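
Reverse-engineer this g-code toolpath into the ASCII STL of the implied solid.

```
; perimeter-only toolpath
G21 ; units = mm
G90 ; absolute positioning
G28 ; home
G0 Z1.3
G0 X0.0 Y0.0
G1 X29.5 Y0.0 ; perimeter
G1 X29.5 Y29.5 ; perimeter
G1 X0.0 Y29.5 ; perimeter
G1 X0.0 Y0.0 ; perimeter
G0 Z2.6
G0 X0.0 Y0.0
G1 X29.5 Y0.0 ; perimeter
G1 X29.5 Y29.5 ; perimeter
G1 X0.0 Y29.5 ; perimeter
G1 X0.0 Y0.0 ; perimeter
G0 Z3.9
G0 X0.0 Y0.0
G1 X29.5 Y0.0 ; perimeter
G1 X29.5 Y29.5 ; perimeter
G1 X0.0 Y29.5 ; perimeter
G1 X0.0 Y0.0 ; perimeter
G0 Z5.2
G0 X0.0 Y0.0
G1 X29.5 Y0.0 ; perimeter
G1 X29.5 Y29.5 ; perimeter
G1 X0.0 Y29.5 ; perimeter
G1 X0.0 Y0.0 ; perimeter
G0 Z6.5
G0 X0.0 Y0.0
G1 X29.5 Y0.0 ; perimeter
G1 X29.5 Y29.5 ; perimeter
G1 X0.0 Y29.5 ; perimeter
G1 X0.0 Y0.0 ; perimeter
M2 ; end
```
solid part
  facet normal 0.0000 0.0000 -1.0000
    outer loop
      vertex 29.5 29.5 0.0
      vertex 29.5 0.0 0.0
      vertex 0.0 0.0 0.0
    endloop
  endfacet
  facet normal 0.0000 0.0000 -1.0000
    outer loop
      vertex 0.0 29.5 0.0
      vertex 29.5 29.5 0.0
      vertex 0.0 0.0 0.0
    endloop
  endfacet
  facet normal 0.0000 0.0000 1.0000
    outer loop
      vertex 0.0 0.0 6.5
      vertex 29.5 0.0 6.5
      vertex 29.5 29.5 6.5
    endloop
  endfacet
  facet normal 0.0000 0.0000 1.0000
    outer loop
      vertex 0.0 0.0 6.5
      vertex 29.5 29.5 6.5
      vertex 0.0 29.5 6.5
    endloop
  endfacet
  facet normal 0.0000 -1.0000 0.0000
    outer loop
      vertex 0.0 0.0 0.0
      vertex 29.5 0.0 0.0
      vertex 29.5 0.0 6.5
    endloop
  endfacet
  facet normal 0.0000 -1.0000 0.0000
    outer loop
      vertex 0.0 0.0 0.0
      vertex 29.5 0.0 6.5
      vertex 0.0 0.0 6.5
    endloop
  endfacet
  facet normal 0.0000 1.0000 0.0000
    outer loop
      vertex 29.5 29.5 6.5
      vertex 29.5 29.5 0.0
      vertex 0.0 29.5 0.0
    endloop
  endfacet
  facet normal 0.0000 1.0000 0.0000
    outer loop
      vertex 0.0 29.5 6.5
      vertex 29.5 29.5 6.5
      vertex 0.0 29.5 0.0
    endloop
  endfacet
  facet normal -1.0000 0.0000 0.0000
    outer loop
      vertex 0.0 29.5 6.5
      vertex 0.0 29.5 0.0
      vertex 0.0 0.0 0.0
    endloop
  endfacet
  facet normal -1.0000 0.0000 0.0000
    outer loop
      vertex 0.0 0.0 6.5
      vertex 0.0 29.5 6.5
      vertex 0.0 0.0 0.0
    endloop
  endfacet
  facet normal 1.0000 0.0000 0.0000
    outer loop
      vertex 29.5 0.0 0.0
      vertex 29.5 29.5 0.0
      vertex 29.5 29.5 6.5
    endloop
  endfacet
  facet normal 1.0000 0.0000 0.0000
    outer loop
      vertex 29.5 0.0 0.0
      vertex 29.5 29.5 6.5
      vertex 29.5 0.0 6.5
    endloop
  endfacet
endsolid part

The G0 Z moves step by Δz≈1.3 mm. Every layer's G1 loop is the same polygon, so the solid is a straight extrusion of it from z=0 to z≈6.5. Closing with flat bottom and top caps and triangulating gives 12 facets — a rectangular box, roughly 29.5 × 29.5 mm footprint and 6.5 mm tall.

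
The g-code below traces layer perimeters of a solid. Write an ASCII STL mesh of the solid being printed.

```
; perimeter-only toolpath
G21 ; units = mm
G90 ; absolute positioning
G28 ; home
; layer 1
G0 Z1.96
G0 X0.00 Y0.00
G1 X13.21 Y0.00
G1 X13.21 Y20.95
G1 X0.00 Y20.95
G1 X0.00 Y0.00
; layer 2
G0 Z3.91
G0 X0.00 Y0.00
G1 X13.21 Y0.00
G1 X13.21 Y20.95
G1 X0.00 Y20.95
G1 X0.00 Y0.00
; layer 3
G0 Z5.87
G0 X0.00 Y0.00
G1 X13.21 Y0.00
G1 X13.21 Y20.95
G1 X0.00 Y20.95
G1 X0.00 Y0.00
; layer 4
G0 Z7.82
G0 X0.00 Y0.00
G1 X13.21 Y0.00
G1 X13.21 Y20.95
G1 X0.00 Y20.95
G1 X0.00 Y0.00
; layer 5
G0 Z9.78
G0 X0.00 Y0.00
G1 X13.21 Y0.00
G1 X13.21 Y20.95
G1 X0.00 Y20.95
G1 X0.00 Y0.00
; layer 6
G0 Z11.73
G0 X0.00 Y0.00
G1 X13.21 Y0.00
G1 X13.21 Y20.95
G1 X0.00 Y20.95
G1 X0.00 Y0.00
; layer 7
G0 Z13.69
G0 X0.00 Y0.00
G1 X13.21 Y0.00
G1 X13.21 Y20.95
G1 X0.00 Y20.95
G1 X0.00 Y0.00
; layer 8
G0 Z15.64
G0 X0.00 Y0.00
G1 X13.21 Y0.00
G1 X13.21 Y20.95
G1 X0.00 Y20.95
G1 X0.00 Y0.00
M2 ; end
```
solid part
  facet normal 0.0000 0.0000 -1.0000
    outer loop
      vertex 13.21 20.95 0.00
      vertex 13.21 0.00 0.00
      vertex 0.00 0.00 0.00
    endloop
  endfacet
  facet normal 0.0000 0.0000 -1.0000
    outer loop
      vertex 0.00 20.95 0.00
      vertex 13.21 20.95 0.00
      vertex 0.00 0.00 0.00
    endloop
  endfacet
  facet normal 0.0000 0.0000 1.0000
    outer loop
      vertex 0.00 0.00 15.64
      vertex 13.21 0.00 15.64
      vertex 13.21 20.95 15.64
    endloop
  endfacet
  facet normal 0.0000 0.0000 1.0000
    outer loop
      vertex 0.00 0.00 15.64
      vertex 13.21 20.95 15.64
      vertex 0.00 20.95 15.64
    endloop
  endfacet
  facet normal 0.0000 -1.0000 0.0000
    outer loop
      vertex 0.00 0.00 0.00
      vertex 13.21 0.00 0.00
      vertex 13.21 0.00 15.64
    endloop
  endfacet
  facet normal 0.0000 -1.0000 0.0000
    outer loop
      vertex 0.00 0.00 0.00
      vertex 13.21 0.00 15.64
      vertex 0.00 0.00 15.64
    endloop
  endfacet
  facet normal 0.0000 1.0000 0.0000
    outer loop
      vertex 13.21 20.95 15.64
      vertex 13.21 20.95 0.00
      vertex 0.00 20.95 0.00
    endloop
  endfacet
  facet normal 0.0000 1.0000 0.0000
    outer loop
      vertex 0.00 20.95 15.64
      vertex 13.21 20.95 15.64
      vertex 0.00 20.95 0.00
    endloop
  endfacet
  facet normal -1.0000 0.0000 0.0000
    outer loop
      vertex 0.00 20.95 15.64
      vertex 0.00 20.95 0.00
      vertex 0.00 0.00 0.00
    endloop
  endfacet
  facet normal -1.0000 0.0000 0.0000
    outer loop
      vertex 0.00 0.00 15.64
      vertex 0.00 20.95 15.64
      vertex 0.00 0.00 0.00
    endloop
  endfacet
  facet normal 1.0000 0.0000 0.0000
    outer loop
      vertex 13.21 0.00 0.00
      vertex 13.21 20.95 0.00
      vertex 13.21 20.95 15.64
    endloop
  endfacet
  facet normal 1.0000 0.0000 0.0000
    outer loop
      vertex 13.21 0.00 0.00
      vertex 13.21 20.95 15.64
      vertex 13.21 0.00 15.64
    endloop
  endfacet
endsolid part

The G0 Z moves step by Δz≈1.96 mm. Every layer's G1 loop is the same polygon, so the solid is a straight extrusion of it from z=0 to z≈15.6. Closing with flat bottom and top caps and triangulating gives 12 facets — a rectangular box, roughly 13.2 × 20.9 mm footprint and 15.6 mm tall.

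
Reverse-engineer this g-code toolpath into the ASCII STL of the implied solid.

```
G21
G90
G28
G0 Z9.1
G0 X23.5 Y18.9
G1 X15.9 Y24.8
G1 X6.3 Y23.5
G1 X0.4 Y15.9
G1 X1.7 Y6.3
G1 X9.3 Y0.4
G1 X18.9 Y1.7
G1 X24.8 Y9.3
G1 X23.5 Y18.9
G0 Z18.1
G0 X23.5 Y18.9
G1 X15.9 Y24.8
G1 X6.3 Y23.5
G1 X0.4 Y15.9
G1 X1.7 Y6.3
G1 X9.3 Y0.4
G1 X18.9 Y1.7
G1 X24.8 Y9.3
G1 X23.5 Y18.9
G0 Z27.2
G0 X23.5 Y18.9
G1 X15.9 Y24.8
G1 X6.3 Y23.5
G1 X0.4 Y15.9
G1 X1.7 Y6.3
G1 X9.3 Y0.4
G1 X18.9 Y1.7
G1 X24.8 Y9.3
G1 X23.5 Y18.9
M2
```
solid part
  facet normal 0.0000 0.0000 -1.0000
    outer loop
      vertex 6.3 23.5 0.0
      vertex 15.9 24.8 0.0
      vertex 23.5 18.9 0.0
    endloop
  endfacet
  facet normal 0.0000 0.0000 -1.0000
    outer loop
      vertex 0.4 15.9 0.0
      vertex 6.3 23.5 0.0
      vertex 23.5 18.9 0.0
    endloop
  endfacet
  facet normal 0.0000 0.0000 -1.0000
    outer loop
      vertex 1.7 6.3 0.0
      vertex 0.4 15.9 0.0
      vertex 23.5 18.9 0.0
    endloop
  endfacet
  facet normal 0.0000 0.0000 -1.0000
    outer loop
      vertex 9.3 0.4 0.0
      vertex 1.7 6.3 0.0
      vertex 23.5 18.9 0.0
    endloop
  endfacet
  facet normal 0.0000 0.0000 -1.0000
    outer loop
      vertex 18.9 1.7 0.0
      vertex 9.3 0.4 0.0
      vertex 23.5 18.9 0.0
    endloop
  endfacet
  facet normal 0.0000 0.0000 -1.0000
    outer loop
      vertex 24.8 9.3 0.0
      vertex 18.9 1.7 0.0
      vertex 23.5 18.9 0.0
    endloop
  endfacet
  facet normal 0.0000 0.0000 1.0000
    outer loop
      vertex 23.5 18.9 27.2
      vertex 15.9 24.8 27.2
      vertex 6.3 23.5 27.2
    endloop
  endfacet
  facet normal 0.0000 0.0000 1.0000
    outer loop
      vertex 23.5 18.9 27.2
      vertex 6.3 23.5 27.2
      vertex 0.4 15.9 27.2
    endloop
  endfacet
  facet normal 0.0000 0.0000 1.0000
    outer loop
      vertex 23.5 18.9 27.2
      vertex 0.4 15.9 27.2
      vertex 1.7 6.3 27.2
    endloop
  endfacet
  facet normal 0.0000 0.0000 1.0000
    outer loop
      vertex 23.5 18.9 27.2
      vertex 1.7 6.3 27.2
      vertex 9.3 0.4 27.2
    endloop
  endfacet
  facet normal 0.0000 0.0000 1.0000
    outer loop
      vertex 23.5 18.9 27.2
      vertex 9.3 0.4 27.2
      vertex 18.9 1.7 27.2
    endloop
  endfacet
  facet normal 0.0000 0.0000 1.0000
    outer loop
      vertex 23.5 18.9 27.2
      vertex 18.9 1.7 27.2
      vertex 24.8 9.3 27.2
    endloop
  endfacet
  facet normal 0.6132 0.7899 0.0000
    outer loop
      vertex 23.5 18.9 0.0
      vertex 15.9 24.8 0.0
      vertex 15.9 24.8 27.2
    endloop
  endfacet
  facet normal 0.6132 0.7899 0.0000
    outer loop
      vertex 23.5 18.9 0.0
      vertex 15.9 24.8 27.2
      vertex 23.5 18.9 27.2
    endloop
  endfacet
  facet normal -0.1342 0.9910 0.0000
    outer loop
      vertex 15.9 24.8 0.0
      vertex 6.3 23.5 0.0
      vertex 6.3 23.5 27.2
    endloop
  endfacet
  facet normal -0.1342 0.9910 0.0000
    outer loop
      vertex 15.9 24.8 0.0
      vertex 6.3 23.5 27.2
      vertex 15.9 24.8 27.2
    endloop
  endfacet
  facet normal -0.7899 0.6132 0.0000
    outer loop
      vertex 6.3 23.5 0.0
      vertex 0.4 15.9 0.0
      vertex 0.4 15.9 27.2
    endloop
  endfacet
  facet normal -0.7899 0.6132 0.0000
    outer loop
      vertex 6.3 23.5 0.0
      vertex 0.4 15.9 27.2
      vertex 6.3 23.5 27.2
    endloop
  endfacet
  facet normal -0.9910 -0.1342 0.0000
    outer loop
      vertex 0.4 15.9 0.0
      vertex 1.7 6.3 0.0
      vertex 1.7 6.3 27.2
    endloop
  endfacet
  facet normal -0.9910 -0.1342 0.0000
    outer loop
      vertex 0.4 15.9 0.0
      vertex 1.7 6.3 27.2
      vertex 0.4 15.9 27.2
    endloop
  endfacet
  facet normal -0.6132 -0.7899 0.0000
    outer loop
      vertex 1.7 6.3 0.0
      vertex 9.3 0.4 0.0
      vertex 9.3 0.4 27.2
    endloop
  endfacet
  facet normal -0.6132 -0.7899 0.0000
    outer loop
      vertex 1.7 6.3 0.0
      vertex 9.3 0.4 27.2
      vertex 1.7 6.3 27.2
    endloop
  endfacet
  facet normal 0.1342 -0.9910 0.0000
    outer loop
      vertex 9.3 0.4 0.0
      vertex 18.9 1.7 0.0
      vertex 18.9 1.7 27.2
    endloop
  endfacet
  facet normal 0.1342 -0.9910 0.0000
    outer loop
      vertex 9.3 0.4 0.0
      vertex 18.9 1.7 27.2
      vertex 9.3 0.4 27.2
    endloop
  endfacet
  facet normal 0.7899 -0.6132 0.0000
    outer loop
      vertex 18.9 1.7 0.0
      vertex 24.8 9.3 0.0
      vertex 24.8 9.3 27.2
    endloop
  endfacet
  facet normal 0.7899 -0.6132 0.0000
    outer loop
      vertex 18.9 1.7 0.0
      vertex 24.8 9.3 27.2
      vertex 18.9 1.7 27.2
    endloop
  endfacet
  facet normal 0.9910 0.1342 0.0000
    outer loop
      vertex 24.8 9.3 0.0
      vertex 23.5 18.9 0.0
      vertex 23.5 18.9 27.2
    endloop
  endfacet
  facet normal 0.9910 0.1342 0.0000
    outer loop
      vertex 24.8 9.3 0.0
      vertex 23.5 18.9 27.2
      vertex 24.8 9.3 27.2
    endloop
  endfacet
endsolid part

The G0 Z moves step by Δz≈9.1 mm. Every layer's G1 loop is the same polygon, so the solid is a straight extrusion of it from z=0 to z≈27.2. Closing with flat bottom and top caps and triangulating gives 28 facets — a regular 8-sided prism (a cylinder approximated with 8 flat sides), circumscribed radius ≈ 12.6 mm, height ≈ 27.2 mm.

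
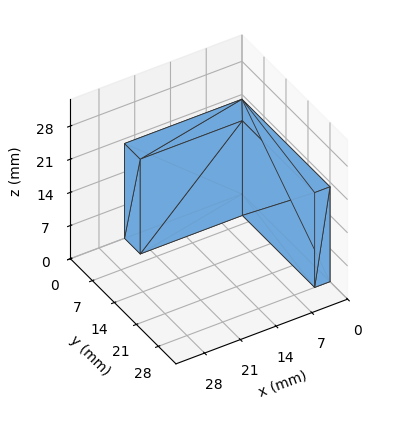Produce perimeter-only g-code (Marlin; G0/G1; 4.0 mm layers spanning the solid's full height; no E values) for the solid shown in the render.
Reading the render: the shape is an L-shaped prism: outer 23 × 28 mm, arm thicknesses ≈ 5 mm (horizontal) and 3 mm (vertical), extruded 20 mm in z (dimensions read to the nearest mm from the axis ticks). For the g-code, the solid's height is divided into equal slices at the stated Δz and each level perimeter traced with G1 moves after a G0 lift.

; perimeter-only toolpath
G21 ; units = mm
G90 ; absolute positioning
G28 ; home
; layer 1
G0 Z4.0
G0 X0.0 Y0.0
G1 X23.0 Y0.0
G1 X23.0 Y5.0
G1 X3.0 Y5.0
G1 X3.0 Y28.0
G1 X0.0 Y28.0
G1 X0.0 Y0.0
; layer 2
G0 Z8.0
G0 X0.0 Y0.0
G1 X23.0 Y0.0
G1 X23.0 Y5.0
G1 X3.0 Y5.0
G1 X3.0 Y28.0
G1 X0.0 Y28.0
G1 X0.0 Y0.0
; layer 3
G0 Z12.0
G0 X0.0 Y0.0
G1 X23.0 Y0.0
G1 X23.0 Y5.0
G1 X3.0 Y5.0
G1 X3.0 Y28.0
G1 X0.0 Y28.0
G1 X0.0 Y0.0
; layer 4
G0 Z16.0
G0 X0.0 Y0.0
G1 X23.0 Y0.0
G1 X23.0 Y5.0
G1 X3.0 Y5.0
G1 X3.0 Y28.0
G1 X0.0 Y28.0
G1 X0.0 Y0.0
; layer 5
G0 Z20.0
G0 X0.0 Y0.0
G1 X23.0 Y0.0
G1 X23.0 Y5.0
G1 X3.0 Y5.0
G1 X3.0 Y28.0
G1 X0.0 Y28.0
G1 X0.0 Y0.0
M2 ; end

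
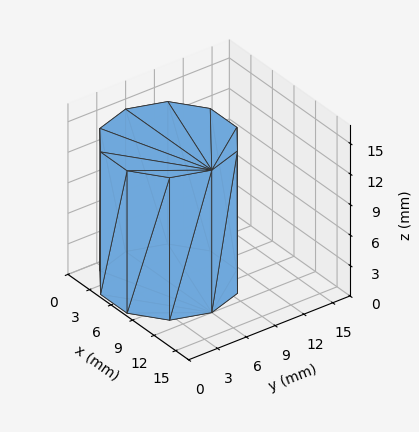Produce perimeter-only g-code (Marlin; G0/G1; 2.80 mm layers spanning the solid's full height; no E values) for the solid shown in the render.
Reading the render: the shape is a regular 10-sided prism (a cylinder approximated with 10 flat sides), circumscribed radius ≈ 6 mm, height ≈ 14 mm (dimensions read to the nearest mm from the axis ticks). For the g-code, the solid's height is divided into equal slices at the stated Δz and each level perimeter traced with G1 moves after a G0 lift.

; perimeter-only toolpath
G21 ; units = mm
G90 ; absolute positioning
G28 ; home
; layer 1
G0 Z2.80
G0 X12.00 Y6.00
G1 X10.85 Y9.53
G1 X7.85 Y11.71
G1 X4.15 Y11.71
G1 X1.15 Y9.53
G1 X0.00 Y6.00
G1 X1.15 Y2.47
G1 X4.15 Y0.29
G1 X7.85 Y0.29
G1 X10.85 Y2.47
G1 X12.00 Y6.00
; layer 2
G0 Z5.60
G0 X12.00 Y6.00
G1 X10.85 Y9.53
G1 X7.85 Y11.71
G1 X4.15 Y11.71
G1 X1.15 Y9.53
G1 X0.00 Y6.00
G1 X1.15 Y2.47
G1 X4.15 Y0.29
G1 X7.85 Y0.29
G1 X10.85 Y2.47
G1 X12.00 Y6.00
; layer 3
G0 Z8.40
G0 X12.00 Y6.00
G1 X10.85 Y9.53
G1 X7.85 Y11.71
G1 X4.15 Y11.71
G1 X1.15 Y9.53
G1 X0.00 Y6.00
G1 X1.15 Y2.47
G1 X4.15 Y0.29
G1 X7.85 Y0.29
G1 X10.85 Y2.47
G1 X12.00 Y6.00
; layer 4
G0 Z11.20
G0 X12.00 Y6.00
G1 X10.85 Y9.53
G1 X7.85 Y11.71
G1 X4.15 Y11.71
G1 X1.15 Y9.53
G1 X0.00 Y6.00
G1 X1.15 Y2.47
G1 X4.15 Y0.29
G1 X7.85 Y0.29
G1 X10.85 Y2.47
G1 X12.00 Y6.00
; layer 5
G0 Z14.00
G0 X12.00 Y6.00
G1 X10.85 Y9.53
G1 X7.85 Y11.71
G1 X4.15 Y11.71
G1 X1.15 Y9.53
G1 X0.00 Y6.00
G1 X1.15 Y2.47
G1 X4.15 Y0.29
G1 X7.85 Y0.29
G1 X10.85 Y2.47
G1 X12.00 Y6.00
M2 ; end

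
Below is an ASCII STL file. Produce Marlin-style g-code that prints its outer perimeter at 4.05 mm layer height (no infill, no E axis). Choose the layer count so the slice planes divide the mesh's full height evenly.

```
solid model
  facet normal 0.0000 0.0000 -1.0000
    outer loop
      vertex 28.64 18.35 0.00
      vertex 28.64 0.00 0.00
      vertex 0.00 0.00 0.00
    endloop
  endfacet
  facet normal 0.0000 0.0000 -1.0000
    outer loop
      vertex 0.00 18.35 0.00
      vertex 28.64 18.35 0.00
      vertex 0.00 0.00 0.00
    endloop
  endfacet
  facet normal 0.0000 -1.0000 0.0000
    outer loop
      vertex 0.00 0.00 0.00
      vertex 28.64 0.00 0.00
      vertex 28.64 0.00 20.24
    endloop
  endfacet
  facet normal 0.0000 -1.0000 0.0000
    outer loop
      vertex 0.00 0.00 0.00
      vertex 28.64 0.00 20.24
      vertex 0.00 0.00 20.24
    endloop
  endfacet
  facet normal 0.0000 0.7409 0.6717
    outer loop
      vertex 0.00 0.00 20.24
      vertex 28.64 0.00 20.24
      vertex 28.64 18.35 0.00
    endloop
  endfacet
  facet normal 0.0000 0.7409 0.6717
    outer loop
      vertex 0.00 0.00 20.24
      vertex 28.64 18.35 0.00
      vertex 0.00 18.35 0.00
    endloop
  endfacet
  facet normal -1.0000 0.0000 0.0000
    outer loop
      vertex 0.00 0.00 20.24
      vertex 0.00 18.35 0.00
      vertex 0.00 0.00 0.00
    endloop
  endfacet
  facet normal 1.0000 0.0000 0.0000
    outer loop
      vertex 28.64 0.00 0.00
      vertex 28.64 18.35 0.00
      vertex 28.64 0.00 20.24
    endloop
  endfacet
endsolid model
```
; perimeter-only toolpath
G21 ; units = mm
G90 ; absolute positioning
G28 ; home
; layer 1
G0 Z4.05
G0 X0.00 Y0.00
G1 X28.64 Y0.00
G1 X28.64 Y14.68
G1 X0.00 Y14.68
G1 X0.00 Y0.00
; layer 2
G0 Z8.10
G0 X0.00 Y0.00
G1 X28.64 Y0.00
G1 X28.64 Y11.01
G1 X0.00 Y11.01
G1 X0.00 Y0.00
; layer 3
G0 Z12.14
G0 X0.00 Y0.00
G1 X28.64 Y0.00
G1 X28.64 Y7.34
G1 X0.00 Y7.34
G1 X0.00 Y0.00
; layer 4
G0 Z16.19
G0 X0.00 Y0.00
G1 X28.64 Y0.00
G1 X28.64 Y3.67
G1 X0.00 Y3.67
G1 X0.00 Y0.00
M2 ; end

The solid is a wedge (ramp): 28.6 × 18.4 mm base, rising to 20.2 mm along the y=0 edge and sloping linearly to z=0 at y=18.4. Slicing at Δz = 4.05 mm — 5 equal slices spanning the solid's height, so layer i sits at z = i·h/5 — gives 4 non-empty perimeters. Each is a 4-segment closed polygon; G0 lifts to the layer z and rapids to the start vertex, then G1 traces the edges. The cross-section shrinks linearly with z (the slice at the apex is degenerate and omitted).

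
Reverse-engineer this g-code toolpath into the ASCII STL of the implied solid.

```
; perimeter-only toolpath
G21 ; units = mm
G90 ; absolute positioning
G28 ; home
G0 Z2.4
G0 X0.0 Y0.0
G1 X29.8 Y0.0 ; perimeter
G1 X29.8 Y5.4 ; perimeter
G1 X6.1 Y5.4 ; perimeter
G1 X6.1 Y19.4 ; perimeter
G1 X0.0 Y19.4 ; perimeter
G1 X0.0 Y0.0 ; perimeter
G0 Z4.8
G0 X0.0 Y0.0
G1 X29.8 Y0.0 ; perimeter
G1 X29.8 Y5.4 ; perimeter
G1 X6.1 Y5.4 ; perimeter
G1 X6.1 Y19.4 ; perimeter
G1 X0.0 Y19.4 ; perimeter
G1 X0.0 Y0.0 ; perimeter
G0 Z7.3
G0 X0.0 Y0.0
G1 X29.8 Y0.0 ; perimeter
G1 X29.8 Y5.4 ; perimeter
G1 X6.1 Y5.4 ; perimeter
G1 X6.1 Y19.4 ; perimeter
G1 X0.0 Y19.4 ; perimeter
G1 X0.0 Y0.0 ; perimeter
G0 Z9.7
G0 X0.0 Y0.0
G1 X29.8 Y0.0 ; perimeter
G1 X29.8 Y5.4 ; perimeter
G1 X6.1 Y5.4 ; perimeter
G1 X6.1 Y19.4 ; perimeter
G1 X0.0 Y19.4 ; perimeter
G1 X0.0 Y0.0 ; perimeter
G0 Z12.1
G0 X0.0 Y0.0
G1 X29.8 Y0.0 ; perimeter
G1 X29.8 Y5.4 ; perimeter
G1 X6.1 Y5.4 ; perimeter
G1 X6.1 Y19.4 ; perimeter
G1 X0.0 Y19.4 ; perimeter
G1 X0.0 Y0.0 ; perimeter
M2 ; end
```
solid part
  facet normal 0.0000 0.0000 -1.0000
    outer loop
      vertex 29.8 5.4 0.0
      vertex 29.8 0.0 0.0
      vertex 0.0 0.0 0.0
    endloop
  endfacet
  facet normal 0.0000 0.0000 -1.0000
    outer loop
      vertex 6.1 5.4 0.0
      vertex 29.8 5.4 0.0
      vertex 0.0 0.0 0.0
    endloop
  endfacet
  facet normal 0.0000 0.0000 -1.0000
    outer loop
      vertex 6.1 19.4 0.0
      vertex 6.1 5.4 0.0
      vertex 0.0 0.0 0.0
    endloop
  endfacet
  facet normal 0.0000 0.0000 -1.0000
    outer loop
      vertex 0.0 19.4 0.0
      vertex 6.1 19.4 0.0
      vertex 0.0 0.0 0.0
    endloop
  endfacet
  facet normal 0.0000 0.0000 1.0000
    outer loop
      vertex 0.0 0.0 12.1
      vertex 29.8 0.0 12.1
      vertex 29.8 5.4 12.1
    endloop
  endfacet
  facet normal 0.0000 0.0000 1.0000
    outer loop
      vertex 0.0 0.0 12.1
      vertex 29.8 5.4 12.1
      vertex 6.1 5.4 12.1
    endloop
  endfacet
  facet normal 0.0000 0.0000 1.0000
    outer loop
      vertex 0.0 0.0 12.1
      vertex 6.1 5.4 12.1
      vertex 6.1 19.4 12.1
    endloop
  endfacet
  facet normal 0.0000 0.0000 1.0000
    outer loop
      vertex 0.0 0.0 12.1
      vertex 6.1 19.4 12.1
      vertex 0.0 19.4 12.1
    endloop
  endfacet
  facet normal 0.0000 -1.0000 0.0000
    outer loop
      vertex 0.0 0.0 0.0
      vertex 29.8 0.0 0.0
      vertex 29.8 0.0 12.1
    endloop
  endfacet
  facet normal 0.0000 -1.0000 0.0000
    outer loop
      vertex 0.0 0.0 0.0
      vertex 29.8 0.0 12.1
      vertex 0.0 0.0 12.1
    endloop
  endfacet
  facet normal 1.0000 0.0000 0.0000
    outer loop
      vertex 29.8 0.0 0.0
      vertex 29.8 5.4 0.0
      vertex 29.8 5.4 12.1
    endloop
  endfacet
  facet normal 1.0000 0.0000 0.0000
    outer loop
      vertex 29.8 0.0 0.0
      vertex 29.8 5.4 12.1
      vertex 29.8 0.0 12.1
    endloop
  endfacet
  facet normal 0.0000 1.0000 0.0000
    outer loop
      vertex 29.8 5.4 0.0
      vertex 6.1 5.4 0.0
      vertex 6.1 5.4 12.1
    endloop
  endfacet
  facet normal 0.0000 1.0000 0.0000
    outer loop
      vertex 29.8 5.4 0.0
      vertex 6.1 5.4 12.1
      vertex 29.8 5.4 12.1
    endloop
  endfacet
  facet normal 1.0000 0.0000 0.0000
    outer loop
      vertex 6.1 5.4 0.0
      vertex 6.1 19.4 0.0
      vertex 6.1 19.4 12.1
    endloop
  endfacet
  facet normal 1.0000 0.0000 0.0000
    outer loop
      vertex 6.1 5.4 0.0
      vertex 6.1 19.4 12.1
      vertex 6.1 5.4 12.1
    endloop
  endfacet
  facet normal 0.0000 1.0000 0.0000
    outer loop
      vertex 6.1 19.4 0.0
      vertex 0.0 19.4 0.0
      vertex 0.0 19.4 12.1
    endloop
  endfacet
  facet normal 0.0000 1.0000 0.0000
    outer loop
      vertex 6.1 19.4 0.0
      vertex 0.0 19.4 12.1
      vertex 6.1 19.4 12.1
    endloop
  endfacet
  facet normal -1.0000 0.0000 0.0000
    outer loop
      vertex 0.0 19.4 0.0
      vertex 0.0 0.0 0.0
      vertex 0.0 0.0 12.1
    endloop
  endfacet
  facet normal -1.0000 0.0000 0.0000
    outer loop
      vertex 0.0 19.4 0.0
      vertex 0.0 0.0 12.1
      vertex 0.0 19.4 12.1
    endloop
  endfacet
endsolid part

The G0 Z moves step by Δz≈2.4 mm. Every layer's G1 loop is the same polygon, so the solid is a straight extrusion of it from z=0 to z≈12.1. Closing with flat bottom and top caps and triangulating gives 20 facets — an L-shaped prism: outer 29.8 × 19.4 mm, arm thicknesses ≈ 5.4 mm (horizontal) and 6.1 mm (vertical), extruded 12.1 mm in z.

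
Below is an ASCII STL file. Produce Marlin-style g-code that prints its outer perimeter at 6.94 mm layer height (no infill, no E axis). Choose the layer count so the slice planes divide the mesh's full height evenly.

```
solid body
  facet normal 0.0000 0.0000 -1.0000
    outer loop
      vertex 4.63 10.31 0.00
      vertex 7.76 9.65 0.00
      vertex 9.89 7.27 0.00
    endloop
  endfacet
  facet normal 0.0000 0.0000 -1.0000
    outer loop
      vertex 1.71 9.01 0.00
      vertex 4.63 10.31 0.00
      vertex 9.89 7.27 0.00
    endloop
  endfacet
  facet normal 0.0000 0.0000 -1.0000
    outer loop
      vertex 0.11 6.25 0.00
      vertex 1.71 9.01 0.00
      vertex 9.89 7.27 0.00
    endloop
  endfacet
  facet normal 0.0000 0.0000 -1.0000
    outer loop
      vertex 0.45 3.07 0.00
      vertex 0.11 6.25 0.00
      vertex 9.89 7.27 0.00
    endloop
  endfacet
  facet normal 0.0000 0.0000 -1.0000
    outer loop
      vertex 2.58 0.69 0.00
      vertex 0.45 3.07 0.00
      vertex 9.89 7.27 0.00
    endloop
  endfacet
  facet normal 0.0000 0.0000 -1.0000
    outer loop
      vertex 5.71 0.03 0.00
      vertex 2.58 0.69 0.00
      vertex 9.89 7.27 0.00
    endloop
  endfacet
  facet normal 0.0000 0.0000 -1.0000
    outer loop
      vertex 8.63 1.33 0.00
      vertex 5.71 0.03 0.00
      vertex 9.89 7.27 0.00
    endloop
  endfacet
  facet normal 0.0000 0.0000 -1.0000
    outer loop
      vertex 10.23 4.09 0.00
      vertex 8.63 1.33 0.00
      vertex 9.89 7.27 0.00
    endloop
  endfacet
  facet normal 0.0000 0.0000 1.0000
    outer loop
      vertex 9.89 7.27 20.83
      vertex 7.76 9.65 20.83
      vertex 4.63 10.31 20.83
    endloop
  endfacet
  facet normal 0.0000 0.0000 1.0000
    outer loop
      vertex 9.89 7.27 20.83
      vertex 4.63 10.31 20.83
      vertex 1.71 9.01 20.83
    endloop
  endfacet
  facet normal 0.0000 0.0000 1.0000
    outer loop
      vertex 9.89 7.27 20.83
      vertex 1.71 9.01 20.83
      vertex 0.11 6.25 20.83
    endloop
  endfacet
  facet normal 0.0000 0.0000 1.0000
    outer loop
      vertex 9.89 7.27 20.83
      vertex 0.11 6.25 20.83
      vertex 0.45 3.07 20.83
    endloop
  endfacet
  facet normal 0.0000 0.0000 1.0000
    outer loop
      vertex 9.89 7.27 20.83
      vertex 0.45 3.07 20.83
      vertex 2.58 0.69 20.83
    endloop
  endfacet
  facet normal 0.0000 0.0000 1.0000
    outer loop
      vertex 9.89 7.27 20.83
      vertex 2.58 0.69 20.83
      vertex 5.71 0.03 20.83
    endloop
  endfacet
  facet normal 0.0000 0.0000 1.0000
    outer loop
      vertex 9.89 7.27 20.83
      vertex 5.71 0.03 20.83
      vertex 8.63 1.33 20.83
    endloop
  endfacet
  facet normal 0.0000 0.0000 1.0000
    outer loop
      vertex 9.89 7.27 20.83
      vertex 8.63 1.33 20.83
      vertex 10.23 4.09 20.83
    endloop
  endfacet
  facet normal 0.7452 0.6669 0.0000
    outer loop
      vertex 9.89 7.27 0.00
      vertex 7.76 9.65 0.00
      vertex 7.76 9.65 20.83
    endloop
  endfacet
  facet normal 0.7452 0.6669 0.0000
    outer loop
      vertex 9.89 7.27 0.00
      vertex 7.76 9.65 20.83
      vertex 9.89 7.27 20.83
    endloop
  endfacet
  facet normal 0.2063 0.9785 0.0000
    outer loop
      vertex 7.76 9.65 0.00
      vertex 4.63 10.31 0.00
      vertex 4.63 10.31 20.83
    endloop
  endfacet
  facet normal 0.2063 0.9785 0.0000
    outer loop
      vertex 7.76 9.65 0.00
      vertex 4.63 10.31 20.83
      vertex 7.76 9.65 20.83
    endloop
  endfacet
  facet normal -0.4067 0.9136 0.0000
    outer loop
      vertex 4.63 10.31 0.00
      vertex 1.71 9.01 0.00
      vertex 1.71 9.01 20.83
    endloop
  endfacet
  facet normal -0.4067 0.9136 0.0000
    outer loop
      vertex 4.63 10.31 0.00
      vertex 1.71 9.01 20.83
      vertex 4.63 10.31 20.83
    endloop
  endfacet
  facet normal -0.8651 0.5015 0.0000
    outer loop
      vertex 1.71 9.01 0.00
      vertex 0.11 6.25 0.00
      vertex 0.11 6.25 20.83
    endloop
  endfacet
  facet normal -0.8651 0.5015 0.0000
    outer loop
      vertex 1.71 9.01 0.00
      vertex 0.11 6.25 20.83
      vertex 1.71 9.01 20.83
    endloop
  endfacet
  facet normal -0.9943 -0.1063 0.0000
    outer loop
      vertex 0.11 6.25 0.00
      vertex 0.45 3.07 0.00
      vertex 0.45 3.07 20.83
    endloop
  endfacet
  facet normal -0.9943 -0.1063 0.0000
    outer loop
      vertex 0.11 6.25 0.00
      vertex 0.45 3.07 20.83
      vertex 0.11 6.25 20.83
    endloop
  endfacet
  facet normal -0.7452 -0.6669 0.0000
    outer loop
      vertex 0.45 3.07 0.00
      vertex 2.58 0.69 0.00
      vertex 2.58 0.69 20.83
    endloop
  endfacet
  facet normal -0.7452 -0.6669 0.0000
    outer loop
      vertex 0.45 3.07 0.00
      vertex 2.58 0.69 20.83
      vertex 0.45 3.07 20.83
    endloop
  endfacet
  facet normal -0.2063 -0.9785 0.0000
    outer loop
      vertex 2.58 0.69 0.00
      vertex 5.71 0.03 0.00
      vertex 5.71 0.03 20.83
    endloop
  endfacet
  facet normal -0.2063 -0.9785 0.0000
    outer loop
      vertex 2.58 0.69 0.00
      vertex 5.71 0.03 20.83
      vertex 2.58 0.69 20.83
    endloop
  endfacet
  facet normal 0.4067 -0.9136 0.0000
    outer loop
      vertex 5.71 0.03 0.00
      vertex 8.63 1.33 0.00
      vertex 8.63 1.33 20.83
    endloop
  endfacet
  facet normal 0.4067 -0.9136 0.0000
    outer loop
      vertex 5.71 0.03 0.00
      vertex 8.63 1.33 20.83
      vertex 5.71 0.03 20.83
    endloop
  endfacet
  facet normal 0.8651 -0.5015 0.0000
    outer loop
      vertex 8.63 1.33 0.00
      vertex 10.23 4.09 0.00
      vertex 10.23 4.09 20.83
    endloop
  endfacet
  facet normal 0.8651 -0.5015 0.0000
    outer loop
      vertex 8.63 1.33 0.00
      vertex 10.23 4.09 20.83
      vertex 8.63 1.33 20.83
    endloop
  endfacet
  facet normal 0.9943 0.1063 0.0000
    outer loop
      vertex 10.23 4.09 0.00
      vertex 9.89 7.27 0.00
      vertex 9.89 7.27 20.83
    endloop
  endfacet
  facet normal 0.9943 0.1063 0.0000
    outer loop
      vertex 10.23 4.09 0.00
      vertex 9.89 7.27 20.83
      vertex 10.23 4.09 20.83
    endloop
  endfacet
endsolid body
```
; perimeter-only toolpath
G21 ; units = mm
G90 ; absolute positioning
G28 ; home
; layer 1
G0 Z6.94
G0 X9.89 Y7.27
G1 X7.76 Y9.65
G1 X4.63 Y10.31
G1 X1.71 Y9.01
G1 X0.11 Y6.25
G1 X0.45 Y3.07
G1 X2.58 Y0.69
G1 X5.71 Y0.03
G1 X8.63 Y1.33
G1 X10.23 Y4.09
G1 X9.89 Y7.27
; layer 2
G0 Z13.89
G0 X9.89 Y7.27
G1 X7.76 Y9.65
G1 X4.63 Y10.31
G1 X1.71 Y9.01
G1 X0.11 Y6.25
G1 X0.45 Y3.07
G1 X2.58 Y0.69
G1 X5.71 Y0.03
G1 X8.63 Y1.33
G1 X10.23 Y4.09
G1 X9.89 Y7.27
; layer 3
G0 Z20.83
G0 X9.89 Y7.27
G1 X7.76 Y9.65
G1 X4.63 Y10.31
G1 X1.71 Y9.01
G1 X0.11 Y6.25
G1 X0.45 Y3.07
G1 X2.58 Y0.69
G1 X5.71 Y0.03
G1 X8.63 Y1.33
G1 X10.23 Y4.09
G1 X9.89 Y7.27
M2 ; end

The solid is a regular 10-sided prism (a cylinder approximated with 10 flat sides), circumscribed radius ≈ 5.17 mm, height ≈ 20.8 mm. Slicing at Δz = 6.94 mm — 3 equal slices spanning the solid's height, so layer i sits at z = i·h/3 — gives 3 non-empty perimeters. Each is a 10-segment closed polygon; G0 lifts to the layer z and rapids to the start vertex, then G1 traces the edges.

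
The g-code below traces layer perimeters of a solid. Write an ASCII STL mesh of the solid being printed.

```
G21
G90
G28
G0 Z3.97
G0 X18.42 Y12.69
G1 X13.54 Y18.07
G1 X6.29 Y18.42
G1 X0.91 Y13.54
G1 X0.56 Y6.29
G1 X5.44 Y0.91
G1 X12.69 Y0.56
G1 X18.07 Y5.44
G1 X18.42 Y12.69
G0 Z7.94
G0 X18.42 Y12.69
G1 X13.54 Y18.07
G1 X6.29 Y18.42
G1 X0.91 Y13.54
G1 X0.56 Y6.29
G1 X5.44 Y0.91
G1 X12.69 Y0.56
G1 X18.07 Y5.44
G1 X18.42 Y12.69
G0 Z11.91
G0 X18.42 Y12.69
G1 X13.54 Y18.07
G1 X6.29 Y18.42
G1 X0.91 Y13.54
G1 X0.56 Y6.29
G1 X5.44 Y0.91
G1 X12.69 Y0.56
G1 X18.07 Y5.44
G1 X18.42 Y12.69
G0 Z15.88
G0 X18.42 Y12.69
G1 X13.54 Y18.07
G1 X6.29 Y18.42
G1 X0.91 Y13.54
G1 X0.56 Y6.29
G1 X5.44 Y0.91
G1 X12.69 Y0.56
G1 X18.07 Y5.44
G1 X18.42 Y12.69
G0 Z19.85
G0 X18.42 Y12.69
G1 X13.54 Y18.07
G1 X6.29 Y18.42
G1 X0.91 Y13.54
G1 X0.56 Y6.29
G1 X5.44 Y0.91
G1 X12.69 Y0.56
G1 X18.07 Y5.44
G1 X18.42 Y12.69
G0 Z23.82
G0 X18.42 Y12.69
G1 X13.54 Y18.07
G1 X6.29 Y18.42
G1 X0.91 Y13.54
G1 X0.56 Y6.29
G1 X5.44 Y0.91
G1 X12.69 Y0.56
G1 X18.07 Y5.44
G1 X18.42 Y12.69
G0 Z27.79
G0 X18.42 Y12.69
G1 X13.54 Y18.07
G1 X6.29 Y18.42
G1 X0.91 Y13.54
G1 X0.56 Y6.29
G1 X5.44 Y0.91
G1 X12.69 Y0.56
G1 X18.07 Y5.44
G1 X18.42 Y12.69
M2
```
solid part
  facet normal 0.0000 0.0000 -1.0000
    outer loop
      vertex 6.29 18.42 0.00
      vertex 13.54 18.07 0.00
      vertex 18.42 12.69 0.00
    endloop
  endfacet
  facet normal 0.0000 0.0000 -1.0000
    outer loop
      vertex 0.91 13.54 0.00
      vertex 6.29 18.42 0.00
      vertex 18.42 12.69 0.00
    endloop
  endfacet
  facet normal 0.0000 0.0000 -1.0000
    outer loop
      vertex 0.56 6.29 0.00
      vertex 0.91 13.54 0.00
      vertex 18.42 12.69 0.00
    endloop
  endfacet
  facet normal 0.0000 0.0000 -1.0000
    outer loop
      vertex 5.44 0.91 0.00
      vertex 0.56 6.29 0.00
      vertex 18.42 12.69 0.00
    endloop
  endfacet
  facet normal 0.0000 0.0000 -1.0000
    outer loop
      vertex 12.69 0.56 0.00
      vertex 5.44 0.91 0.00
      vertex 18.42 12.69 0.00
    endloop
  endfacet
  facet normal 0.0000 0.0000 -1.0000
    outer loop
      vertex 18.07 5.44 0.00
      vertex 12.69 0.56 0.00
      vertex 18.42 12.69 0.00
    endloop
  endfacet
  facet normal 0.0000 0.0000 1.0000
    outer loop
      vertex 18.42 12.69 27.79
      vertex 13.54 18.07 27.79
      vertex 6.29 18.42 27.79
    endloop
  endfacet
  facet normal 0.0000 0.0000 1.0000
    outer loop
      vertex 18.42 12.69 27.79
      vertex 6.29 18.42 27.79
      vertex 0.91 13.54 27.79
    endloop
  endfacet
  facet normal 0.0000 0.0000 1.0000
    outer loop
      vertex 18.42 12.69 27.79
      vertex 0.91 13.54 27.79
      vertex 0.56 6.29 27.79
    endloop
  endfacet
  facet normal 0.0000 0.0000 1.0000
    outer loop
      vertex 18.42 12.69 27.79
      vertex 0.56 6.29 27.79
      vertex 5.44 0.91 27.79
    endloop
  endfacet
  facet normal 0.0000 0.0000 1.0000
    outer loop
      vertex 18.42 12.69 27.79
      vertex 5.44 0.91 27.79
      vertex 12.69 0.56 27.79
    endloop
  endfacet
  facet normal 0.0000 0.0000 1.0000
    outer loop
      vertex 18.42 12.69 27.79
      vertex 12.69 0.56 27.79
      vertex 18.07 5.44 27.79
    endloop
  endfacet
  facet normal 0.7407 0.6719 0.0000
    outer loop
      vertex 18.42 12.69 0.00
      vertex 13.54 18.07 0.00
      vertex 13.54 18.07 27.79
    endloop
  endfacet
  facet normal 0.7407 0.6719 0.0000
    outer loop
      vertex 18.42 12.69 0.00
      vertex 13.54 18.07 27.79
      vertex 18.42 12.69 27.79
    endloop
  endfacet
  facet normal 0.0482 0.9988 0.0000
    outer loop
      vertex 13.54 18.07 0.00
      vertex 6.29 18.42 0.00
      vertex 6.29 18.42 27.79
    endloop
  endfacet
  facet normal 0.0482 0.9988 0.0000
    outer loop
      vertex 13.54 18.07 0.00
      vertex 6.29 18.42 27.79
      vertex 13.54 18.07 27.79
    endloop
  endfacet
  facet normal -0.6719 0.7407 0.0000
    outer loop
      vertex 6.29 18.42 0.00
      vertex 0.91 13.54 0.00
      vertex 0.91 13.54 27.79
    endloop
  endfacet
  facet normal -0.6719 0.7407 0.0000
    outer loop
      vertex 6.29 18.42 0.00
      vertex 0.91 13.54 27.79
      vertex 6.29 18.42 27.79
    endloop
  endfacet
  facet normal -0.9988 0.0482 0.0000
    outer loop
      vertex 0.91 13.54 0.00
      vertex 0.56 6.29 0.00
      vertex 0.56 6.29 27.79
    endloop
  endfacet
  facet normal -0.9988 0.0482 0.0000
    outer loop
      vertex 0.91 13.54 0.00
      vertex 0.56 6.29 27.79
      vertex 0.91 13.54 27.79
    endloop
  endfacet
  facet normal -0.7407 -0.6719 0.0000
    outer loop
      vertex 0.56 6.29 0.00
      vertex 5.44 0.91 0.00
      vertex 5.44 0.91 27.79
    endloop
  endfacet
  facet normal -0.7407 -0.6719 0.0000
    outer loop
      vertex 0.56 6.29 0.00
      vertex 5.44 0.91 27.79
      vertex 0.56 6.29 27.79
    endloop
  endfacet
  facet normal -0.0482 -0.9988 0.0000
    outer loop
      vertex 5.44 0.91 0.00
      vertex 12.69 0.56 0.00
      vertex 12.69 0.56 27.79
    endloop
  endfacet
  facet normal -0.0482 -0.9988 0.0000
    outer loop
      vertex 5.44 0.91 0.00
      vertex 12.69 0.56 27.79
      vertex 5.44 0.91 27.79
    endloop
  endfacet
  facet normal 0.6719 -0.7407 0.0000
    outer loop
      vertex 12.69 0.56 0.00
      vertex 18.07 5.44 0.00
      vertex 18.07 5.44 27.79
    endloop
  endfacet
  facet normal 0.6719 -0.7407 0.0000
    outer loop
      vertex 12.69 0.56 0.00
      vertex 18.07 5.44 27.79
      vertex 12.69 0.56 27.79
    endloop
  endfacet
  facet normal 0.9988 -0.0482 0.0000
    outer loop
      vertex 18.07 5.44 0.00
      vertex 18.42 12.69 0.00
      vertex 18.42 12.69 27.79
    endloop
  endfacet
  facet normal 0.9988 -0.0482 0.0000
    outer loop
      vertex 18.07 5.44 0.00
      vertex 18.42 12.69 27.79
      vertex 18.07 5.44 27.79
    endloop
  endfacet
endsolid part

The G0 Z moves step by Δz≈3.97 mm. Every layer's G1 loop is the same polygon, so the solid is a straight extrusion of it from z=0 to z≈27.8. Closing with flat bottom and top caps and triangulating gives 28 facets — a regular 8-sided prism (a cylinder approximated with 8 flat sides), circumscribed radius ≈ 9.49 mm, height ≈ 27.8 mm.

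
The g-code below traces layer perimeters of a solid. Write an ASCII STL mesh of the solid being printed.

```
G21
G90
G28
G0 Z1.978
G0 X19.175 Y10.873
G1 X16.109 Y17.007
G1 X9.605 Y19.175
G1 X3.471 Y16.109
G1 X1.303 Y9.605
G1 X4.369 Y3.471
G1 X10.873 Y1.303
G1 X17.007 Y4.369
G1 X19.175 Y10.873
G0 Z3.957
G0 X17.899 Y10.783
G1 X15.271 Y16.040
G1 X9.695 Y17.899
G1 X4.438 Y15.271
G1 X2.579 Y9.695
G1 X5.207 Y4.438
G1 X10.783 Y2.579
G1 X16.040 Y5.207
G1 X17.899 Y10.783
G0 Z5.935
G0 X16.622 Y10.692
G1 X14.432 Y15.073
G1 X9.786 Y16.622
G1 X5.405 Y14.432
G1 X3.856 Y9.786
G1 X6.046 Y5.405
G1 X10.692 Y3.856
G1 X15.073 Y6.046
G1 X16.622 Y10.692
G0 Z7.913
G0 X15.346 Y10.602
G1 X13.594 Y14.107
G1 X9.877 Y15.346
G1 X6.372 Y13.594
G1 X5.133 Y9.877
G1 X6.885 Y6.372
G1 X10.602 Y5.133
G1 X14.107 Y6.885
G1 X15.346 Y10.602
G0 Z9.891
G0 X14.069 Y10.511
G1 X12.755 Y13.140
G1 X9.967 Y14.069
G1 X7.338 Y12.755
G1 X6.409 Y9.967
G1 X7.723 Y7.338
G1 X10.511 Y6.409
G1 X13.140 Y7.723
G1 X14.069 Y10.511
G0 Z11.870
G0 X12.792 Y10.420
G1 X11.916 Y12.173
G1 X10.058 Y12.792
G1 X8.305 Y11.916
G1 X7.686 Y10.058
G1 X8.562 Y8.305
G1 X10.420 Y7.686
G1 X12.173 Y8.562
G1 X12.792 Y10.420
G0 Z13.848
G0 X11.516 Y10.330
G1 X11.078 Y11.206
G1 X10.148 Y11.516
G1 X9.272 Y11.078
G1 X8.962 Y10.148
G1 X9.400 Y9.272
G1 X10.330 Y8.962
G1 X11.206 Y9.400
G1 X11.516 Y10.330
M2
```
solid part
  facet normal 0.0000 0.0000 -1.0000
    outer loop
      vertex 9.514 20.452 0.000
      vertex 16.948 17.974 0.000
      vertex 20.452 10.964 0.000
    endloop
  endfacet
  facet normal 0.0000 0.0000 -1.0000
    outer loop
      vertex 2.504 16.948 0.000
      vertex 9.514 20.452 0.000
      vertex 20.452 10.964 0.000
    endloop
  endfacet
  facet normal 0.0000 0.0000 -1.0000
    outer loop
      vertex 0.026 9.514 0.000
      vertex 2.504 16.948 0.000
      vertex 20.452 10.964 0.000
    endloop
  endfacet
  facet normal 0.0000 0.0000 -1.0000
    outer loop
      vertex 3.530 2.504 0.000
      vertex 0.026 9.514 0.000
      vertex 20.452 10.964 0.000
    endloop
  endfacet
  facet normal 0.0000 0.0000 -1.0000
    outer loop
      vertex 10.964 0.026 0.000
      vertex 3.530 2.504 0.000
      vertex 20.452 10.964 0.000
    endloop
  endfacet
  facet normal 0.0000 0.0000 -1.0000
    outer loop
      vertex 17.974 3.530 0.000
      vertex 10.964 0.026 0.000
      vertex 20.452 10.964 0.000
    endloop
  endfacet
  facet normal 0.7678 0.3838 0.5131
    outer loop
      vertex 20.452 10.964 0.000
      vertex 16.948 17.974 0.000
      vertex 10.239 10.239 15.826
    endloop
  endfacet
  facet normal 0.2714 0.8143 0.5131
    outer loop
      vertex 16.948 17.974 0.000
      vertex 9.514 20.452 0.000
      vertex 10.239 10.239 15.826
    endloop
  endfacet
  facet normal -0.3838 0.7678 0.5131
    outer loop
      vertex 9.514 20.452 0.000
      vertex 2.504 16.948 0.000
      vertex 10.239 10.239 15.826
    endloop
  endfacet
  facet normal -0.8143 0.2714 0.5131
    outer loop
      vertex 2.504 16.948 0.000
      vertex 0.026 9.514 0.000
      vertex 10.239 10.239 15.826
    endloop
  endfacet
  facet normal -0.7678 -0.3838 0.5131
    outer loop
      vertex 0.026 9.514 0.000
      vertex 3.530 2.504 0.000
      vertex 10.239 10.239 15.826
    endloop
  endfacet
  facet normal -0.2714 -0.8143 0.5131
    outer loop
      vertex 3.530 2.504 0.000
      vertex 10.964 0.026 0.000
      vertex 10.239 10.239 15.826
    endloop
  endfacet
  facet normal 0.3838 -0.7678 0.5131
    outer loop
      vertex 10.964 0.026 0.000
      vertex 17.974 3.530 0.000
      vertex 10.239 10.239 15.826
    endloop
  endfacet
  facet normal 0.8143 -0.2714 0.5131
    outer loop
      vertex 17.974 3.530 0.000
      vertex 20.452 10.964 0.000
      vertex 10.239 10.239 15.826
    endloop
  endfacet
endsolid part

The G0 Z moves step by Δz≈1.978 mm. The G1 loops shrink linearly with z, so the solid tapers from its base footprint up to z≈15.8. Closing with a flat bottom cap and the tapered top and triangulating gives 14 facets — a regular 8-sided pyramid, base circumscribed radius ≈ 10.2 mm, apex at z ≈ 15.8 mm.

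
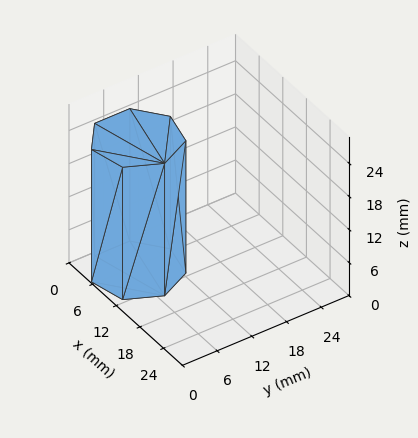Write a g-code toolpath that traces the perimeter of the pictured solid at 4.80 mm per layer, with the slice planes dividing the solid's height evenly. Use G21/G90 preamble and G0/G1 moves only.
Reading the render: the shape is a regular 7-sided prism (a cylinder approximated with 7 flat sides), circumscribed radius ≈ 7 mm, height ≈ 24 mm (dimensions read to the nearest mm from the axis ticks). For the g-code, the solid's height is divided into equal slices at the stated Δz and each level perimeter traced with G1 moves after a G0 lift.

; perimeter-only toolpath
G21 ; units = mm
G90 ; absolute positioning
G28 ; home
; layer 1
G0 Z4.80
G0 X14.00 Y7.00
G1 X11.36 Y12.47
G1 X5.44 Y13.82
G1 X0.69 Y10.04
G1 X0.69 Y3.96
G1 X5.44 Y0.18
G1 X11.36 Y1.53
G1 X14.00 Y7.00
; layer 2
G0 Z9.60
G0 X14.00 Y7.00
G1 X11.36 Y12.47
G1 X5.44 Y13.82
G1 X0.69 Y10.04
G1 X0.69 Y3.96
G1 X5.44 Y0.18
G1 X11.36 Y1.53
G1 X14.00 Y7.00
; layer 3
G0 Z14.40
G0 X14.00 Y7.00
G1 X11.36 Y12.47
G1 X5.44 Y13.82
G1 X0.69 Y10.04
G1 X0.69 Y3.96
G1 X5.44 Y0.18
G1 X11.36 Y1.53
G1 X14.00 Y7.00
; layer 4
G0 Z19.20
G0 X14.00 Y7.00
G1 X11.36 Y12.47
G1 X5.44 Y13.82
G1 X0.69 Y10.04
G1 X0.69 Y3.96
G1 X5.44 Y0.18
G1 X11.36 Y1.53
G1 X14.00 Y7.00
; layer 5
G0 Z24.00
G0 X14.00 Y7.00
G1 X11.36 Y12.47
G1 X5.44 Y13.82
G1 X0.69 Y10.04
G1 X0.69 Y3.96
G1 X5.44 Y0.18
G1 X11.36 Y1.53
G1 X14.00 Y7.00
M2 ; end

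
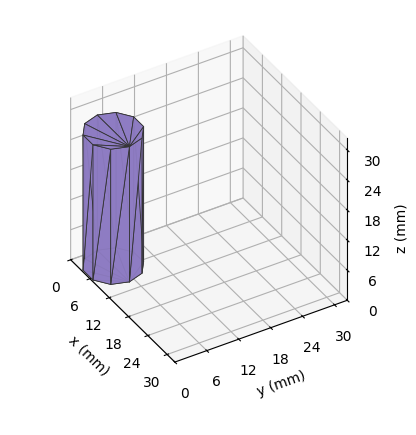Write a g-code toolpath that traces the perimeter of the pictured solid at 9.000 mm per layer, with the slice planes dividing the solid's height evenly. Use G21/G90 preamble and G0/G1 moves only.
Reading the render: the shape is a regular 10-sided prism (a cylinder approximated with 10 flat sides), circumscribed radius ≈ 5 mm, height ≈ 27 mm (dimensions read to the nearest mm from the axis ticks). For the g-code, the solid's height is divided into equal slices at the stated Δz and each level perimeter traced with G1 moves after a G0 lift.

; perimeter-only toolpath
G21 ; units = mm
G90 ; absolute positioning
G28 ; home
; layer 1
G0 Z9.000
G0 X10.000 Y5.000
G1 X9.045 Y7.939
G1 X6.545 Y9.755
G1 X3.455 Y9.755
G1 X0.955 Y7.939
G1 X0.000 Y5.000
G1 X0.955 Y2.061
G1 X3.455 Y0.245
G1 X6.545 Y0.245
G1 X9.045 Y2.061
G1 X10.000 Y5.000
; layer 2
G0 Z18.000
G0 X10.000 Y5.000
G1 X9.045 Y7.939
G1 X6.545 Y9.755
G1 X3.455 Y9.755
G1 X0.955 Y7.939
G1 X0.000 Y5.000
G1 X0.955 Y2.061
G1 X3.455 Y0.245
G1 X6.545 Y0.245
G1 X9.045 Y2.061
G1 X10.000 Y5.000
; layer 3
G0 Z27.000
G0 X10.000 Y5.000
G1 X9.045 Y7.939
G1 X6.545 Y9.755
G1 X3.455 Y9.755
G1 X0.955 Y7.939
G1 X0.000 Y5.000
G1 X0.955 Y2.061
G1 X3.455 Y0.245
G1 X6.545 Y0.245
G1 X9.045 Y2.061
G1 X10.000 Y5.000
M2 ; end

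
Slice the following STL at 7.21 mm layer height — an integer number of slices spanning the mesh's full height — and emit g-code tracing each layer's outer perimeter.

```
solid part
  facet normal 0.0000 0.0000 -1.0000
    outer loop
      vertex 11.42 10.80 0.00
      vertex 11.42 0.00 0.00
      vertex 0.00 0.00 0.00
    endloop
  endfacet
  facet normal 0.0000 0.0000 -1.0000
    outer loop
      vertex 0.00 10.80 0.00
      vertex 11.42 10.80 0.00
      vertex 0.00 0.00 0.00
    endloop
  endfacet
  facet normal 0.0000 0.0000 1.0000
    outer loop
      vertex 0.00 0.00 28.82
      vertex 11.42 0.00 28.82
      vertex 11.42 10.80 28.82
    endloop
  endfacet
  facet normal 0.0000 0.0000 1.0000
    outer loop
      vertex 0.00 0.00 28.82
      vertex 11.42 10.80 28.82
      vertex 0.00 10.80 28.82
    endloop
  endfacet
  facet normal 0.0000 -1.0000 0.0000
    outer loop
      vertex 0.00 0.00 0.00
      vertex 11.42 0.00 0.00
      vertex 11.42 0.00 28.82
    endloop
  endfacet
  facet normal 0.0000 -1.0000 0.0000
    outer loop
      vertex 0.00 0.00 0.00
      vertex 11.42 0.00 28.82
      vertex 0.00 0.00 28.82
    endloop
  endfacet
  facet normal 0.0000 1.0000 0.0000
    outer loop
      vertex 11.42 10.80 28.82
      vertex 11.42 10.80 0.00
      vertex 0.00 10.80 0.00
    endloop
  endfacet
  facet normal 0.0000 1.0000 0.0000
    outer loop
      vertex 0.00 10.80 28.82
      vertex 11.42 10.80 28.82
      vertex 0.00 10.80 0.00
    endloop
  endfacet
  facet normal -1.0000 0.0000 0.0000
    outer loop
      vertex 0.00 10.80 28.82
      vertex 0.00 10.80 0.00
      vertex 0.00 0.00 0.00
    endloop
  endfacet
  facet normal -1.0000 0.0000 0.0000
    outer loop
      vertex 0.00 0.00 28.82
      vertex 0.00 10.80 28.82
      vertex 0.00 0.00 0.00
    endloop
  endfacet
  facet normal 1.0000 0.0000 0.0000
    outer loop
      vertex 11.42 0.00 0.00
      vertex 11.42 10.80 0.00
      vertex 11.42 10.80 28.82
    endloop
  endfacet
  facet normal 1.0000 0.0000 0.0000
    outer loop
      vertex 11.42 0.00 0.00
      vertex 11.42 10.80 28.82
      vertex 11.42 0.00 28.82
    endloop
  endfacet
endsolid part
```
; perimeter-only toolpath
G21 ; units = mm
G90 ; absolute positioning
G28 ; home
; layer 1
G0 Z7.21
G0 X0.00 Y0.00
G1 X11.42 Y0.00
G1 X11.42 Y10.80
G1 X0.00 Y10.80
G1 X0.00 Y0.00
; layer 2
G0 Z14.41
G0 X0.00 Y0.00
G1 X11.42 Y0.00
G1 X11.42 Y10.80
G1 X0.00 Y10.80
G1 X0.00 Y0.00
; layer 3
G0 Z21.62
G0 X0.00 Y0.00
G1 X11.42 Y0.00
G1 X11.42 Y10.80
G1 X0.00 Y10.80
G1 X0.00 Y0.00
; layer 4
G0 Z28.82
G0 X0.00 Y0.00
G1 X11.42 Y0.00
G1 X11.42 Y10.80
G1 X0.00 Y10.80
G1 X0.00 Y0.00
M2 ; end

The solid is a rectangular box, roughly 11.4 × 10.8 mm footprint and 28.8 mm tall. Slicing at Δz = 7.21 mm — 4 equal slices spanning the solid's height, so layer i sits at z = i·h/4 — gives 4 non-empty perimeters. Each is a 4-segment closed polygon; G0 lifts to the layer z and rapids to the start vertex, then G1 traces the edges.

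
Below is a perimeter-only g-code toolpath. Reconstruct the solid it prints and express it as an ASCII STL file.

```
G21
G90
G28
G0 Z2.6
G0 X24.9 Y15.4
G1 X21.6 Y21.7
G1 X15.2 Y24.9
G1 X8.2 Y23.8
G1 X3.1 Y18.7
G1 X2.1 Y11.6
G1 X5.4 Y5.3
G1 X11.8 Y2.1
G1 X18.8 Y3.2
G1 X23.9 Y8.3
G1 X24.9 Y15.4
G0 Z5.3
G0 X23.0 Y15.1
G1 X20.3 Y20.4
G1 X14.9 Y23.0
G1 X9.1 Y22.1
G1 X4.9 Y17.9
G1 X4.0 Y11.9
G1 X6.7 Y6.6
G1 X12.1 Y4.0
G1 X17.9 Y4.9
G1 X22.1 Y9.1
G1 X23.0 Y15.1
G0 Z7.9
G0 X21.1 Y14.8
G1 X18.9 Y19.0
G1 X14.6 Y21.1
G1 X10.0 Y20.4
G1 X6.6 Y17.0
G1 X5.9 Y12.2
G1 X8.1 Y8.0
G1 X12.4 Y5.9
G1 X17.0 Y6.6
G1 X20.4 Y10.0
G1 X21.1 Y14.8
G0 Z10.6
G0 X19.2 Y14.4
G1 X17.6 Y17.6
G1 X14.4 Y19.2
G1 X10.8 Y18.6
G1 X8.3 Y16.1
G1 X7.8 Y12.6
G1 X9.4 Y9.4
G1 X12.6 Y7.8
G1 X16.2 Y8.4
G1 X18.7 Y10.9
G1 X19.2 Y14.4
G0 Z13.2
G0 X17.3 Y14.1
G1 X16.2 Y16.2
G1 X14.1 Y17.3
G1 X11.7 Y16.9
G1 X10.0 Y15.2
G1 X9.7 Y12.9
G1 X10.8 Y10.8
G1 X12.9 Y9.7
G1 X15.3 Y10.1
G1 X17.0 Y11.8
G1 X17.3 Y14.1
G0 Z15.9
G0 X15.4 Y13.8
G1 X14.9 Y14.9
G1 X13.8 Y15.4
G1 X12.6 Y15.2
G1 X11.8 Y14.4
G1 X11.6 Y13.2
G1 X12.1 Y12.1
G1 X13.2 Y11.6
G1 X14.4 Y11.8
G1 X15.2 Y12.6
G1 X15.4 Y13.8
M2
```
solid part
  facet normal 0.0000 0.0000 -1.0000
    outer loop
      vertex 15.5 26.8 0.0
      vertex 23.0 23.1 0.0
      vertex 26.8 15.7 0.0
    endloop
  endfacet
  facet normal 0.0000 0.0000 -1.0000
    outer loop
      vertex 7.3 25.5 0.0
      vertex 15.5 26.8 0.0
      vertex 26.8 15.7 0.0
    endloop
  endfacet
  facet normal 0.0000 0.0000 -1.0000
    outer loop
      vertex 1.4 19.6 0.0
      vertex 7.3 25.5 0.0
      vertex 26.8 15.7 0.0
    endloop
  endfacet
  facet normal 0.0000 0.0000 -1.0000
    outer loop
      vertex 0.2 11.3 0.0
      vertex 1.4 19.6 0.0
      vertex 26.8 15.7 0.0
    endloop
  endfacet
  facet normal 0.0000 0.0000 -1.0000
    outer loop
      vertex 4.0 3.9 0.0
      vertex 0.2 11.3 0.0
      vertex 26.8 15.7 0.0
    endloop
  endfacet
  facet normal 0.0000 0.0000 -1.0000
    outer loop
      vertex 11.5 0.2 0.0
      vertex 4.0 3.9 0.0
      vertex 26.8 15.7 0.0
    endloop
  endfacet
  facet normal 0.0000 0.0000 -1.0000
    outer loop
      vertex 19.7 1.5 0.0
      vertex 11.5 0.2 0.0
      vertex 26.8 15.7 0.0
    endloop
  endfacet
  facet normal 0.0000 0.0000 -1.0000
    outer loop
      vertex 25.6 7.4 0.0
      vertex 19.7 1.5 0.0
      vertex 26.8 15.7 0.0
    endloop
  endfacet
  facet normal 0.7309 0.3753 0.5701
    outer loop
      vertex 26.8 15.7 0.0
      vertex 23.0 23.1 0.0
      vertex 13.5 13.5 18.5
    endloop
  endfacet
  facet normal 0.3637 0.7373 0.5694
    outer loop
      vertex 23.0 23.1 0.0
      vertex 15.5 26.8 0.0
      vertex 13.5 13.5 18.5
    endloop
  endfacet
  facet normal -0.1287 0.8117 0.5697
    outer loop
      vertex 15.5 26.8 0.0
      vertex 7.3 25.5 0.0
      vertex 13.5 13.5 18.5
    endloop
  endfacet
  facet normal -0.5805 0.5805 0.5711
    outer loop
      vertex 7.3 25.5 0.0
      vertex 1.4 19.6 0.0
      vertex 13.5 13.5 18.5
    endloop
  endfacet
  facet normal -0.8129 0.1175 0.5704
    outer loop
      vertex 1.4 19.6 0.0
      vertex 0.2 11.3 0.0
      vertex 13.5 13.5 18.5
    endloop
  endfacet
  facet normal -0.7309 -0.3753 0.5701
    outer loop
      vertex 0.2 11.3 0.0
      vertex 4.0 3.9 0.0
      vertex 13.5 13.5 18.5
    endloop
  endfacet
  facet normal -0.3637 -0.7373 0.5694
    outer loop
      vertex 4.0 3.9 0.0
      vertex 11.5 0.2 0.0
      vertex 13.5 13.5 18.5
    endloop
  endfacet
  facet normal 0.1287 -0.8117 0.5697
    outer loop
      vertex 11.5 0.2 0.0
      vertex 19.7 1.5 0.0
      vertex 13.5 13.5 18.5
    endloop
  endfacet
  facet normal 0.5805 -0.5805 0.5711
    outer loop
      vertex 19.7 1.5 0.0
      vertex 25.6 7.4 0.0
      vertex 13.5 13.5 18.5
    endloop
  endfacet
  facet normal 0.8129 -0.1175 0.5704
    outer loop
      vertex 25.6 7.4 0.0
      vertex 26.8 15.7 0.0
      vertex 13.5 13.5 18.5
    endloop
  endfacet
endsolid part

The G0 Z moves step by Δz≈2.6 mm. The G1 loops shrink linearly with z, so the solid tapers from its base footprint up to z≈18.5. Closing with a flat bottom cap and the tapered top and triangulating gives 18 facets — a regular 10-sided pyramid, base circumscribed radius ≈ 13.5 mm, apex at z ≈ 18.5 mm.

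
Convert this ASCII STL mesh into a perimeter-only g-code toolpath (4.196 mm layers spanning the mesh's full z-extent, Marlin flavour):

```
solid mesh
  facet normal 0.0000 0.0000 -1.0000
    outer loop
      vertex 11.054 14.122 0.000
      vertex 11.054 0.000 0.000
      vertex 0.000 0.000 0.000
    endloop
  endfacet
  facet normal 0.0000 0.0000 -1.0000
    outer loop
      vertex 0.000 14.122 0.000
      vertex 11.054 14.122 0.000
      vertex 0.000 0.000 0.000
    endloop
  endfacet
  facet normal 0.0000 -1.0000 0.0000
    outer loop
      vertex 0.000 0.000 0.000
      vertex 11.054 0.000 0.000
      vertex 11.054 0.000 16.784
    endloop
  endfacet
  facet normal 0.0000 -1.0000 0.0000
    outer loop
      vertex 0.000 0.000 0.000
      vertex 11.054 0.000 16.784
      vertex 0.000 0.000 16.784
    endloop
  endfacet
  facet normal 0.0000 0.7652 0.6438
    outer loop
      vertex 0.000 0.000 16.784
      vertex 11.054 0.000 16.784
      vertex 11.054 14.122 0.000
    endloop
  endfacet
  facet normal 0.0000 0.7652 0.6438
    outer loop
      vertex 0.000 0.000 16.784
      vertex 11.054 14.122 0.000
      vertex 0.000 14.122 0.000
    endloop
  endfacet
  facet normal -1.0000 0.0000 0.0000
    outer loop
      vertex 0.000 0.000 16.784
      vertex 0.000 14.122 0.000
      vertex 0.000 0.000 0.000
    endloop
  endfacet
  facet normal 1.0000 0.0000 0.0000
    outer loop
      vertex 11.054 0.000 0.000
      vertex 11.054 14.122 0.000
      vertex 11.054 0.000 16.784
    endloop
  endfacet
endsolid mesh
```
; perimeter-only toolpath
G21 ; units = mm
G90 ; absolute positioning
G28 ; home
; layer 1
G0 Z4.196
G0 X0.000 Y0.000
G1 X11.054 Y0.000
G1 X11.054 Y10.591
G1 X0.000 Y10.591
G1 X0.000 Y0.000
; layer 2
G0 Z8.392
G0 X0.000 Y0.000
G1 X11.054 Y0.000
G1 X11.054 Y7.061
G1 X0.000 Y7.061
G1 X0.000 Y0.000
; layer 3
G0 Z12.588
G0 X0.000 Y0.000
G1 X11.054 Y0.000
G1 X11.054 Y3.530
G1 X0.000 Y3.530
G1 X0.000 Y0.000
M2 ; end

The solid is a wedge (ramp): 11.1 × 14.1 mm base, rising to 16.8 mm along the y=0 edge and sloping linearly to z=0 at y=14.1. Slicing at Δz = 4.196 mm — 4 equal slices spanning the solid's height, so layer i sits at z = i·h/4 — gives 3 non-empty perimeters. Each is a 4-segment closed polygon; G0 lifts to the layer z and rapids to the start vertex, then G1 traces the edges. The cross-section shrinks linearly with z (the slice at the apex is degenerate and omitted).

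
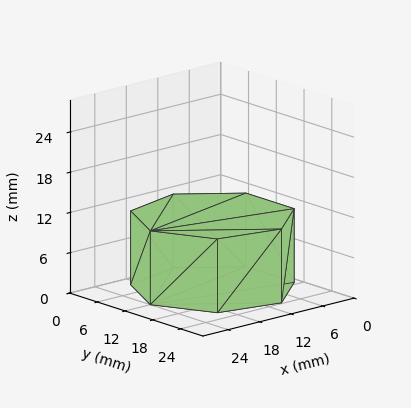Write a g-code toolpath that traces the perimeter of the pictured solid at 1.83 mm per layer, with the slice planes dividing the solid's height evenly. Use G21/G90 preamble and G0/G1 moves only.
Reading the render: the shape is a regular 7-sided prism (a cylinder approximated with 7 flat sides), circumscribed radius ≈ 12 mm, height ≈ 11 mm (dimensions read to the nearest mm from the axis ticks). For the g-code, the solid's height is divided into equal slices at the stated Δz and each level perimeter traced with G1 moves after a G0 lift.

; perimeter-only toolpath
G21 ; units = mm
G90 ; absolute positioning
G28 ; home
; layer 1
G0 Z1.83
G0 X24.00 Y12.00
G1 X19.48 Y21.38
G1 X9.33 Y23.70
G1 X1.19 Y17.21
G1 X1.19 Y6.79
G1 X9.33 Y0.30
G1 X19.48 Y2.62
G1 X24.00 Y12.00
; layer 2
G0 Z3.67
G0 X24.00 Y12.00
G1 X19.48 Y21.38
G1 X9.33 Y23.70
G1 X1.19 Y17.21
G1 X1.19 Y6.79
G1 X9.33 Y0.30
G1 X19.48 Y2.62
G1 X24.00 Y12.00
; layer 3
G0 Z5.50
G0 X24.00 Y12.00
G1 X19.48 Y21.38
G1 X9.33 Y23.70
G1 X1.19 Y17.21
G1 X1.19 Y6.79
G1 X9.33 Y0.30
G1 X19.48 Y2.62
G1 X24.00 Y12.00
; layer 4
G0 Z7.33
G0 X24.00 Y12.00
G1 X19.48 Y21.38
G1 X9.33 Y23.70
G1 X1.19 Y17.21
G1 X1.19 Y6.79
G1 X9.33 Y0.30
G1 X19.48 Y2.62
G1 X24.00 Y12.00
; layer 5
G0 Z9.17
G0 X24.00 Y12.00
G1 X19.48 Y21.38
G1 X9.33 Y23.70
G1 X1.19 Y17.21
G1 X1.19 Y6.79
G1 X9.33 Y0.30
G1 X19.48 Y2.62
G1 X24.00 Y12.00
; layer 6
G0 Z11.00
G0 X24.00 Y12.00
G1 X19.48 Y21.38
G1 X9.33 Y23.70
G1 X1.19 Y17.21
G1 X1.19 Y6.79
G1 X9.33 Y0.30
G1 X19.48 Y2.62
G1 X24.00 Y12.00
M2 ; end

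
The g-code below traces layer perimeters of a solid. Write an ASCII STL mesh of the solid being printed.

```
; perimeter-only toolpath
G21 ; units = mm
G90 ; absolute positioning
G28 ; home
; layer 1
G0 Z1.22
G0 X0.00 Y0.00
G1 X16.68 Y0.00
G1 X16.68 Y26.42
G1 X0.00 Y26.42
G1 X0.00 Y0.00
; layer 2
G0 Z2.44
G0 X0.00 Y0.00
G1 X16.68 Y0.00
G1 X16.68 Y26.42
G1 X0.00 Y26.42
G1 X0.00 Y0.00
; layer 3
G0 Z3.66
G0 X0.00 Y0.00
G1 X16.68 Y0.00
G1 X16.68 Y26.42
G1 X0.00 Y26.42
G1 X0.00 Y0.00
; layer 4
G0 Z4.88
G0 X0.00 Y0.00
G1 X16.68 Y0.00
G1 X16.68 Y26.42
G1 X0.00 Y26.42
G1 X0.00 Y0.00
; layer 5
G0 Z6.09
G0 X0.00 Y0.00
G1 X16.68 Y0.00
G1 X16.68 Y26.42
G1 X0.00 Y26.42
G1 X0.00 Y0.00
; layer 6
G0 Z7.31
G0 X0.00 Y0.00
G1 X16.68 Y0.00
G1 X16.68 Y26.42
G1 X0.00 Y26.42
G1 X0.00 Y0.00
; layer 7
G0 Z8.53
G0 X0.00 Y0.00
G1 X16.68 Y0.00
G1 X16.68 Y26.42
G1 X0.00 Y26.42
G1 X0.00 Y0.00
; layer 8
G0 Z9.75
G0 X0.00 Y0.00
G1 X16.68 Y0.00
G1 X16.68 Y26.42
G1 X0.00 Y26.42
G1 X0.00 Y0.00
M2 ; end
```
solid part
  facet normal 0.0000 0.0000 -1.0000
    outer loop
      vertex 16.68 26.42 0.00
      vertex 16.68 0.00 0.00
      vertex 0.00 0.00 0.00
    endloop
  endfacet
  facet normal 0.0000 0.0000 -1.0000
    outer loop
      vertex 0.00 26.42 0.00
      vertex 16.68 26.42 0.00
      vertex 0.00 0.00 0.00
    endloop
  endfacet
  facet normal 0.0000 0.0000 1.0000
    outer loop
      vertex 0.00 0.00 9.75
      vertex 16.68 0.00 9.75
      vertex 16.68 26.42 9.75
    endloop
  endfacet
  facet normal 0.0000 0.0000 1.0000
    outer loop
      vertex 0.00 0.00 9.75
      vertex 16.68 26.42 9.75
      vertex 0.00 26.42 9.75
    endloop
  endfacet
  facet normal 0.0000 -1.0000 0.0000
    outer loop
      vertex 0.00 0.00 0.00
      vertex 16.68 0.00 0.00
      vertex 16.68 0.00 9.75
    endloop
  endfacet
  facet normal 0.0000 -1.0000 0.0000
    outer loop
      vertex 0.00 0.00 0.00
      vertex 16.68 0.00 9.75
      vertex 0.00 0.00 9.75
    endloop
  endfacet
  facet normal 0.0000 1.0000 0.0000
    outer loop
      vertex 16.68 26.42 9.75
      vertex 16.68 26.42 0.00
      vertex 0.00 26.42 0.00
    endloop
  endfacet
  facet normal 0.0000 1.0000 0.0000
    outer loop
      vertex 0.00 26.42 9.75
      vertex 16.68 26.42 9.75
      vertex 0.00 26.42 0.00
    endloop
  endfacet
  facet normal -1.0000 0.0000 0.0000
    outer loop
      vertex 0.00 26.42 9.75
      vertex 0.00 26.42 0.00
      vertex 0.00 0.00 0.00
    endloop
  endfacet
  facet normal -1.0000 0.0000 0.0000
    outer loop
      vertex 0.00 0.00 9.75
      vertex 0.00 26.42 9.75
      vertex 0.00 0.00 0.00
    endloop
  endfacet
  facet normal 1.0000 0.0000 0.0000
    outer loop
      vertex 16.68 0.00 0.00
      vertex 16.68 26.42 0.00
      vertex 16.68 26.42 9.75
    endloop
  endfacet
  facet normal 1.0000 0.0000 0.0000
    outer loop
      vertex 16.68 0.00 0.00
      vertex 16.68 26.42 9.75
      vertex 16.68 0.00 9.75
    endloop
  endfacet
endsolid part

The G0 Z moves step by Δz≈1.22 mm. Every layer's G1 loop is the same polygon, so the solid is a straight extrusion of it from z=0 to z≈9.75. Closing with flat bottom and top caps and triangulating gives 12 facets — a rectangular box, roughly 16.7 × 26.4 mm footprint and 9.75 mm tall.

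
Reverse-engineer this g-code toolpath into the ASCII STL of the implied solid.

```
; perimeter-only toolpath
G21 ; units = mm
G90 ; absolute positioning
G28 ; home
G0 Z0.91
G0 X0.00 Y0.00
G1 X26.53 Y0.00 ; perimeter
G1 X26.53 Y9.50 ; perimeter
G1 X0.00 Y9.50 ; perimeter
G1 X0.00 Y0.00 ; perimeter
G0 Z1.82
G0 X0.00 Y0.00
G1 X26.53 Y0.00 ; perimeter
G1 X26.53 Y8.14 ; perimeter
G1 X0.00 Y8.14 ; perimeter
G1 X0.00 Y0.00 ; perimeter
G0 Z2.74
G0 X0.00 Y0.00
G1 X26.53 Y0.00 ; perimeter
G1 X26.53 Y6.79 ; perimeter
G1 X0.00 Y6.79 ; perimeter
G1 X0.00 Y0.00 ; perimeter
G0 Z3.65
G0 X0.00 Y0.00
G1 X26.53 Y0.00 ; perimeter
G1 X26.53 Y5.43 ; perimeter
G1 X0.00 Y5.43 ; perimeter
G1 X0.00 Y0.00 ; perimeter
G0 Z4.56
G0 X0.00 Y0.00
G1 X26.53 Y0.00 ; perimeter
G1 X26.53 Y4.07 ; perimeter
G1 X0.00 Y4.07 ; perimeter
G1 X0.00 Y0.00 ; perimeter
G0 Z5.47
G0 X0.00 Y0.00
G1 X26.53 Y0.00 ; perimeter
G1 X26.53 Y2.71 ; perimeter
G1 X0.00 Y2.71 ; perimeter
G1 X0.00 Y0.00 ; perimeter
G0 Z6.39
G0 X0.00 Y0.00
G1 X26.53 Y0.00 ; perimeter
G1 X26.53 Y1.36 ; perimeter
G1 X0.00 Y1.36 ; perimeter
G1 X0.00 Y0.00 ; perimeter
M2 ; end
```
solid part
  facet normal 0.0000 0.0000 -1.0000
    outer loop
      vertex 26.53 10.86 0.00
      vertex 26.53 0.00 0.00
      vertex 0.00 0.00 0.00
    endloop
  endfacet
  facet normal 0.0000 0.0000 -1.0000
    outer loop
      vertex 0.00 10.86 0.00
      vertex 26.53 10.86 0.00
      vertex 0.00 0.00 0.00
    endloop
  endfacet
  facet normal 0.0000 -1.0000 0.0000
    outer loop
      vertex 0.00 0.00 0.00
      vertex 26.53 0.00 0.00
      vertex 26.53 0.00 7.30
    endloop
  endfacet
  facet normal 0.0000 -1.0000 0.0000
    outer loop
      vertex 0.00 0.00 0.00
      vertex 26.53 0.00 7.30
      vertex 0.00 0.00 7.30
    endloop
  endfacet
  facet normal 0.0000 0.5579 0.8299
    outer loop
      vertex 0.00 0.00 7.30
      vertex 26.53 0.00 7.30
      vertex 26.53 10.86 0.00
    endloop
  endfacet
  facet normal 0.0000 0.5579 0.8299
    outer loop
      vertex 0.00 0.00 7.30
      vertex 26.53 10.86 0.00
      vertex 0.00 10.86 0.00
    endloop
  endfacet
  facet normal -1.0000 0.0000 0.0000
    outer loop
      vertex 0.00 0.00 7.30
      vertex 0.00 10.86 0.00
      vertex 0.00 0.00 0.00
    endloop
  endfacet
  facet normal 1.0000 0.0000 0.0000
    outer loop
      vertex 26.53 0.00 0.00
      vertex 26.53 10.86 0.00
      vertex 26.53 0.00 7.30
    endloop
  endfacet
endsolid part

The G0 Z moves step by Δz≈0.91 mm. The G1 loops shrink linearly with z, so the solid tapers from its base footprint up to z≈7.3. Closing with a flat bottom cap and the tapered top and triangulating gives 8 facets — a wedge (ramp): 26.5 × 10.9 mm base, rising to 7.3 mm along the y=0 edge and sloping linearly to z=0 at y=10.9.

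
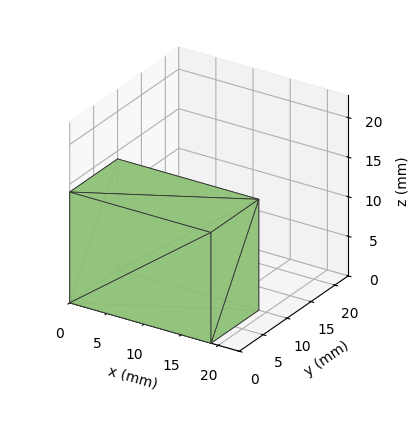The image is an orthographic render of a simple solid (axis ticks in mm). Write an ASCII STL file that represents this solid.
Reading the render: the shape is a rectangular box, roughly 19 × 10 mm footprint and 14 mm tall (dimensions read to the nearest mm from the axis ticks). For the STL, each face is triangulated and given an outward normal.

solid part
  facet normal 0.0000 0.0000 -1.0000
    outer loop
      vertex 19.00 10.00 0.00
      vertex 19.00 0.00 0.00
      vertex 0.00 0.00 0.00
    endloop
  endfacet
  facet normal 0.0000 0.0000 -1.0000
    outer loop
      vertex 0.00 10.00 0.00
      vertex 19.00 10.00 0.00
      vertex 0.00 0.00 0.00
    endloop
  endfacet
  facet normal 0.0000 0.0000 1.0000
    outer loop
      vertex 0.00 0.00 14.00
      vertex 19.00 0.00 14.00
      vertex 19.00 10.00 14.00
    endloop
  endfacet
  facet normal 0.0000 0.0000 1.0000
    outer loop
      vertex 0.00 0.00 14.00
      vertex 19.00 10.00 14.00
      vertex 0.00 10.00 14.00
    endloop
  endfacet
  facet normal 0.0000 -1.0000 0.0000
    outer loop
      vertex 0.00 0.00 0.00
      vertex 19.00 0.00 0.00
      vertex 19.00 0.00 14.00
    endloop
  endfacet
  facet normal 0.0000 -1.0000 0.0000
    outer loop
      vertex 0.00 0.00 0.00
      vertex 19.00 0.00 14.00
      vertex 0.00 0.00 14.00
    endloop
  endfacet
  facet normal 0.0000 1.0000 0.0000
    outer loop
      vertex 19.00 10.00 14.00
      vertex 19.00 10.00 0.00
      vertex 0.00 10.00 0.00
    endloop
  endfacet
  facet normal 0.0000 1.0000 0.0000
    outer loop
      vertex 0.00 10.00 14.00
      vertex 19.00 10.00 14.00
      vertex 0.00 10.00 0.00
    endloop
  endfacet
  facet normal -1.0000 0.0000 0.0000
    outer loop
      vertex 0.00 10.00 14.00
      vertex 0.00 10.00 0.00
      vertex 0.00 0.00 0.00
    endloop
  endfacet
  facet normal -1.0000 0.0000 0.0000
    outer loop
      vertex 0.00 0.00 14.00
      vertex 0.00 10.00 14.00
      vertex 0.00 0.00 0.00
    endloop
  endfacet
  facet normal 1.0000 0.0000 0.0000
    outer loop
      vertex 19.00 0.00 0.00
      vertex 19.00 10.00 0.00
      vertex 19.00 10.00 14.00
    endloop
  endfacet
  facet normal 1.0000 0.0000 0.0000
    outer loop
      vertex 19.00 0.00 0.00
      vertex 19.00 10.00 14.00
      vertex 19.00 0.00 14.00
    endloop
  endfacet
endsolid part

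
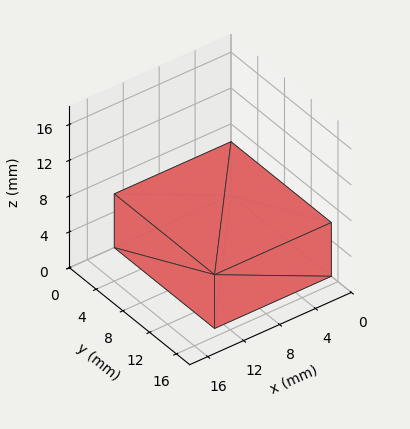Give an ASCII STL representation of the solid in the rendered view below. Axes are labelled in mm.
Reading the render: the shape is a rectangular box, roughly 13 × 15 mm footprint and 6 mm tall (dimensions read to the nearest mm from the axis ticks). For the STL, each face is triangulated and given an outward normal.

solid part
  facet normal 0.0000 0.0000 -1.0000
    outer loop
      vertex 13.000 15.000 0.000
      vertex 13.000 0.000 0.000
      vertex 0.000 0.000 0.000
    endloop
  endfacet
  facet normal 0.0000 0.0000 -1.0000
    outer loop
      vertex 0.000 15.000 0.000
      vertex 13.000 15.000 0.000
      vertex 0.000 0.000 0.000
    endloop
  endfacet
  facet normal 0.0000 0.0000 1.0000
    outer loop
      vertex 0.000 0.000 6.000
      vertex 13.000 0.000 6.000
      vertex 13.000 15.000 6.000
    endloop
  endfacet
  facet normal 0.0000 0.0000 1.0000
    outer loop
      vertex 0.000 0.000 6.000
      vertex 13.000 15.000 6.000
      vertex 0.000 15.000 6.000
    endloop
  endfacet
  facet normal 0.0000 -1.0000 0.0000
    outer loop
      vertex 0.000 0.000 0.000
      vertex 13.000 0.000 0.000
      vertex 13.000 0.000 6.000
    endloop
  endfacet
  facet normal 0.0000 -1.0000 0.0000
    outer loop
      vertex 0.000 0.000 0.000
      vertex 13.000 0.000 6.000
      vertex 0.000 0.000 6.000
    endloop
  endfacet
  facet normal 0.0000 1.0000 0.0000
    outer loop
      vertex 13.000 15.000 6.000
      vertex 13.000 15.000 0.000
      vertex 0.000 15.000 0.000
    endloop
  endfacet
  facet normal 0.0000 1.0000 0.0000
    outer loop
      vertex 0.000 15.000 6.000
      vertex 13.000 15.000 6.000
      vertex 0.000 15.000 0.000
    endloop
  endfacet
  facet normal -1.0000 0.0000 0.0000
    outer loop
      vertex 0.000 15.000 6.000
      vertex 0.000 15.000 0.000
      vertex 0.000 0.000 0.000
    endloop
  endfacet
  facet normal -1.0000 0.0000 0.0000
    outer loop
      vertex 0.000 0.000 6.000
      vertex 0.000 15.000 6.000
      vertex 0.000 0.000 0.000
    endloop
  endfacet
  facet normal 1.0000 0.0000 0.0000
    outer loop
      vertex 13.000 0.000 0.000
      vertex 13.000 15.000 0.000
      vertex 13.000 15.000 6.000
    endloop
  endfacet
  facet normal 1.0000 0.0000 0.0000
    outer loop
      vertex 13.000 0.000 0.000
      vertex 13.000 15.000 6.000
      vertex 13.000 0.000 6.000
    endloop
  endfacet
endsolid part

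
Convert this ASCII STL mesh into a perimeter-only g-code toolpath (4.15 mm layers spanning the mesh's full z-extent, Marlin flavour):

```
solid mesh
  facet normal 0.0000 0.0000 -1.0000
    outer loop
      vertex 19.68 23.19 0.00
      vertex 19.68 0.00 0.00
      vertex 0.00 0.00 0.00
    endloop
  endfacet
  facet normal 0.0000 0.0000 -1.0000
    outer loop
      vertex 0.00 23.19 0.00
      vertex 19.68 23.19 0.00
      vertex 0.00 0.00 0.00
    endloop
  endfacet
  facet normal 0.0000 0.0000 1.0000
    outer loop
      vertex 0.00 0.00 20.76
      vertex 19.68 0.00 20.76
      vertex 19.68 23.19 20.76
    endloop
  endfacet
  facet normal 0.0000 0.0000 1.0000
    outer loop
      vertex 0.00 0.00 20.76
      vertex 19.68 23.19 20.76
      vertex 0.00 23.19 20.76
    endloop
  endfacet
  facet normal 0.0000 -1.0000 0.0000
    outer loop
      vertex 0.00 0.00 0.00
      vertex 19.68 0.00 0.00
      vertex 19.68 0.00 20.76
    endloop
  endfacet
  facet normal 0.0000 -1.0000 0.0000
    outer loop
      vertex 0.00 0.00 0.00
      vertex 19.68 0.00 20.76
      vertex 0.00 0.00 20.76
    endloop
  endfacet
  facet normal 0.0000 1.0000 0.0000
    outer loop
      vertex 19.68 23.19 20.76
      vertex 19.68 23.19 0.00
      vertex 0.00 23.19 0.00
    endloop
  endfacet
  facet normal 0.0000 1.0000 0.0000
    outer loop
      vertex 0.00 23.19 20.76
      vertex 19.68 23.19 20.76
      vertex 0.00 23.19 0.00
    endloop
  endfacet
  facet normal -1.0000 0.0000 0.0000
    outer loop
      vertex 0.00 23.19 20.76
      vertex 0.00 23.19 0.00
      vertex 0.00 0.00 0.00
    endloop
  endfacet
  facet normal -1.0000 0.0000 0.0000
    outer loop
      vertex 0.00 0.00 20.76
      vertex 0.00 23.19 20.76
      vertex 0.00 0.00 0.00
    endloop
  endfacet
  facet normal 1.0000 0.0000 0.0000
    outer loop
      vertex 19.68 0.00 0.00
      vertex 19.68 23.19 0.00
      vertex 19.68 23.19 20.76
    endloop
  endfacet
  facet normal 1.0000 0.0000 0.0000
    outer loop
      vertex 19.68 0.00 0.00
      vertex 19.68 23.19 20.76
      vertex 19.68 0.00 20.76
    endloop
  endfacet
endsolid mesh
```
; perimeter-only toolpath
G21 ; units = mm
G90 ; absolute positioning
G28 ; home
; layer 1
G0 Z4.15
G0 X0.00 Y0.00
G1 X19.68 Y0.00
G1 X19.68 Y23.19
G1 X0.00 Y23.19
G1 X0.00 Y0.00
; layer 2
G0 Z8.30
G0 X0.00 Y0.00
G1 X19.68 Y0.00
G1 X19.68 Y23.19
G1 X0.00 Y23.19
G1 X0.00 Y0.00
; layer 3
G0 Z12.46
G0 X0.00 Y0.00
G1 X19.68 Y0.00
G1 X19.68 Y23.19
G1 X0.00 Y23.19
G1 X0.00 Y0.00
; layer 4
G0 Z16.61
G0 X0.00 Y0.00
G1 X19.68 Y0.00
G1 X19.68 Y23.19
G1 X0.00 Y23.19
G1 X0.00 Y0.00
; layer 5
G0 Z20.76
G0 X0.00 Y0.00
G1 X19.68 Y0.00
G1 X19.68 Y23.19
G1 X0.00 Y23.19
G1 X0.00 Y0.00
M2 ; end

The solid is a rectangular box, roughly 19.7 × 23.2 mm footprint and 20.8 mm tall. Slicing at Δz = 4.15 mm — 5 equal slices spanning the solid's height, so layer i sits at z = i·h/5 — gives 5 non-empty perimeters. Each is a 4-segment closed polygon; G0 lifts to the layer z and rapids to the start vertex, then G1 traces the edges.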